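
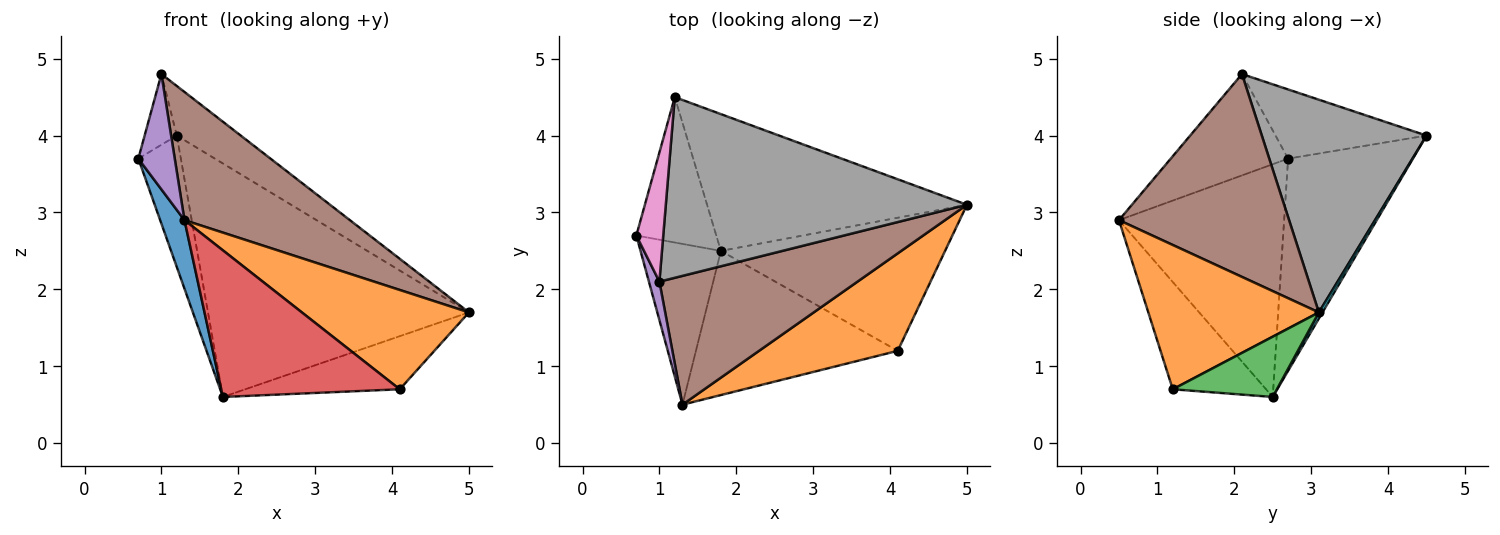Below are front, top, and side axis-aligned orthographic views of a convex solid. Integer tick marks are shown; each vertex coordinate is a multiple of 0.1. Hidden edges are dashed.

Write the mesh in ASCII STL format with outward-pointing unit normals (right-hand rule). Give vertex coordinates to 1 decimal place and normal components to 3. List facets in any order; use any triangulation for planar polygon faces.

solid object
 facet normal -0.936 -0.138 -0.323
  outer loop
   vertex 1.8 2.5 0.6
   vertex 1.3 0.5 2.9
   vertex 0.7 2.7 3.7
  endloop
 endfacet
 facet normal 0.589 -0.577 0.566
  outer loop
   vertex 4.1 1.2 0.7
   vertex 5.0 3.1 1.7
   vertex 1.3 0.5 2.9
  endloop
 endfacet
 facet normal 0.242 0.359 -0.901
  outer loop
   vertex 4.1 1.2 0.7
   vertex 1.8 2.5 0.6
   vertex 5.0 3.1 1.7
  endloop
 endfacet
 facet normal -0.349 -0.668 -0.657
  outer loop
   vertex 4.1 1.2 0.7
   vertex 1.3 0.5 2.9
   vertex 1.8 2.5 0.6
  endloop
 endfacet
 facet normal -0.950 -0.295 0.098
  outer loop
   vertex 1.0 2.1 4.8
   vertex 0.7 2.7 3.7
   vertex 1.3 0.5 2.9
  endloop
 endfacet
 facet normal 0.587 -0.571 0.574
  outer loop
   vertex 1.0 2.1 4.8
   vertex 1.3 0.5 2.9
   vertex 5.0 3.1 1.7
  endloop
 endfacet
 facet normal -0.914 0.195 0.356
  outer loop
   vertex 1.2 4.5 4.0
   vertex 0.7 2.7 3.7
   vertex 1.0 2.1 4.8
  endloop
 endfacet
 facet normal 0.563 0.219 0.797
  outer loop
   vertex 1.2 4.5 4.0
   vertex 1.0 2.1 4.8
   vertex 5.0 3.1 1.7
  endloop
 endfacet
 facet normal -0.892 0.304 -0.336
  outer loop
   vertex 1.2 4.5 4.0
   vertex 1.8 2.5 0.6
   vertex 0.7 2.7 3.7
  endloop
 endfacet
 facet normal 0.012 0.863 -0.505
  outer loop
   vertex 1.2 4.5 4.0
   vertex 5.0 3.1 1.7
   vertex 1.8 2.5 0.6
  endloop
 endfacet
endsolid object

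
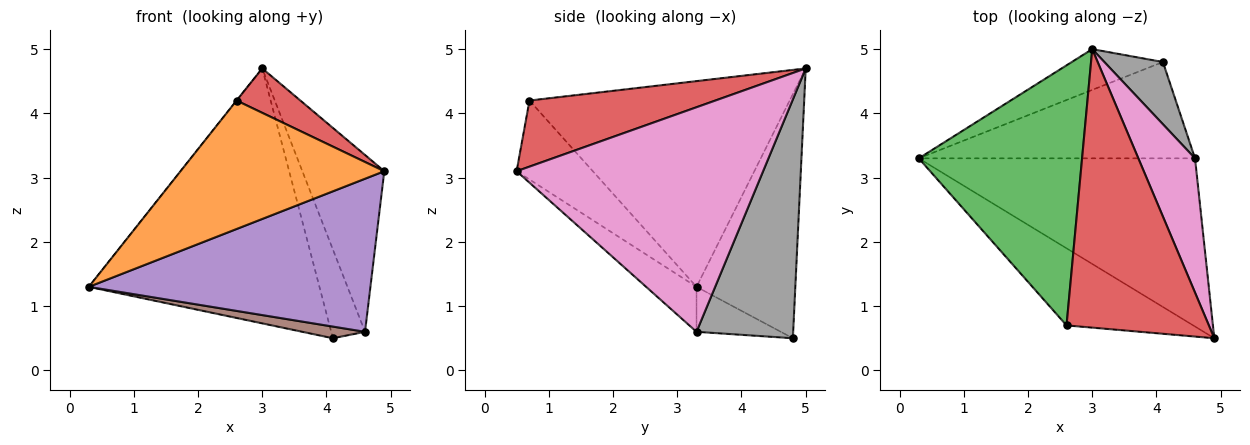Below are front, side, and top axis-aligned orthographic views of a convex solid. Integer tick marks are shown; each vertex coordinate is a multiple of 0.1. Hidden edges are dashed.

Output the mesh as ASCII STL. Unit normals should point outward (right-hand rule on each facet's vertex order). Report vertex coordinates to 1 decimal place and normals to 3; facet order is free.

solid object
 facet normal -0.390 0.909 -0.145
  outer loop
   vertex 3.0 5.0 4.7
   vertex 4.1 4.8 0.5
   vertex 0.3 3.3 1.3
  endloop
 endfacet
 facet normal -0.305 -0.817 -0.490
  outer loop
   vertex 2.6 0.7 4.2
   vertex 0.3 3.3 1.3
   vertex 4.9 0.5 3.1
  endloop
 endfacet
 facet normal -0.783 0.001 0.622
  outer loop
   vertex 2.6 0.7 4.2
   vertex 3.0 5.0 4.7
   vertex 0.3 3.3 1.3
  endloop
 endfacet
 facet normal 0.417 -0.143 0.898
  outer loop
   vertex 2.6 0.7 4.2
   vertex 4.9 0.5 3.1
   vertex 3.0 5.0 4.7
  endloop
 endfacet
 facet normal -0.120 -0.668 -0.734
  outer loop
   vertex 4.6 3.3 0.6
   vertex 4.9 0.5 3.1
   vertex 0.3 3.3 1.3
  endloop
 endfacet
 facet normal -0.160 -0.119 -0.980
  outer loop
   vertex 4.6 3.3 0.6
   vertex 0.3 3.3 1.3
   vertex 4.1 4.8 0.5
  endloop
 endfacet
 facet normal 0.923 0.307 0.233
  outer loop
   vertex 4.6 3.3 0.6
   vertex 3.0 5.0 4.7
   vertex 4.9 0.5 3.1
  endloop
 endfacet
 facet normal 0.920 0.322 0.226
  outer loop
   vertex 4.6 3.3 0.6
   vertex 4.1 4.8 0.5
   vertex 3.0 5.0 4.7
  endloop
 endfacet
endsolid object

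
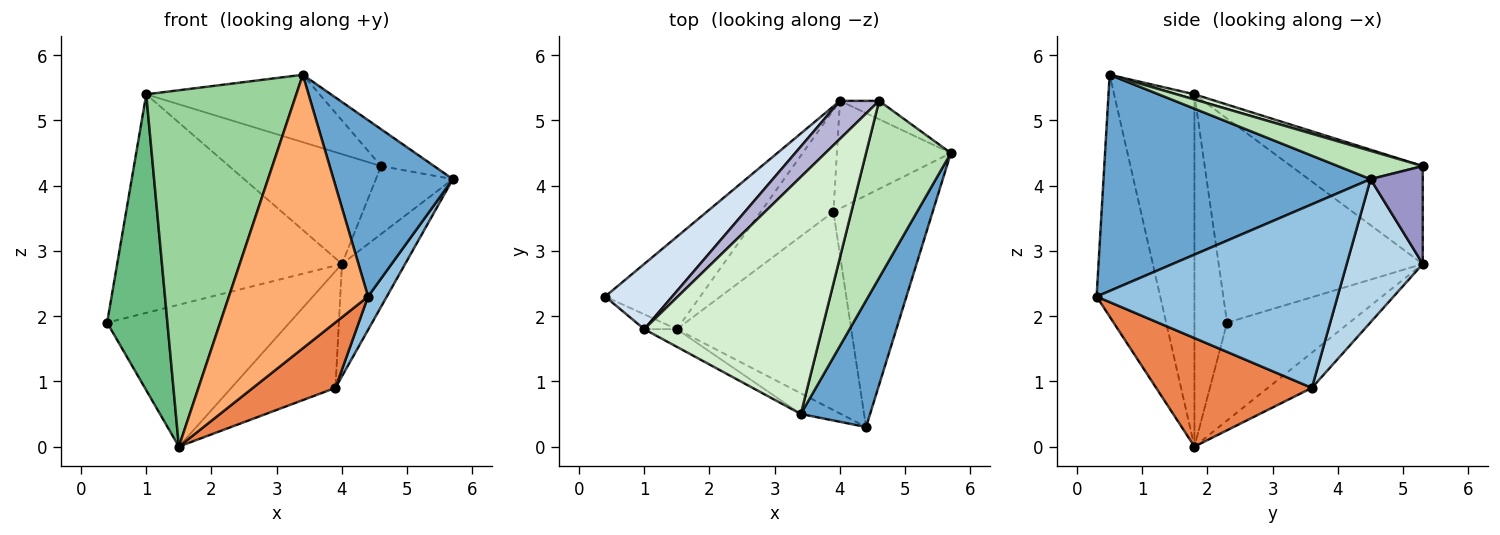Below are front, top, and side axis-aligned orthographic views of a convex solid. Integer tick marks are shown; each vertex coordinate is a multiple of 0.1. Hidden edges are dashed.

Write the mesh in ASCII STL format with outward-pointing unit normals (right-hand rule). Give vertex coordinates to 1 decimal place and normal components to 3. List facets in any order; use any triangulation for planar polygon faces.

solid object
 facet normal 0.876 -0.392 0.281
  outer loop
   vertex 3.4 0.5 5.7
   vertex 4.4 0.3 2.3
   vertex 5.7 4.5 4.1
  endloop
 endfacet
 facet normal 0.878 -0.068 -0.474
  outer loop
   vertex 3.9 3.6 0.9
   vertex 5.7 4.5 4.1
   vertex 4.4 0.3 2.3
  endloop
 endfacet
 facet normal 0.656 0.545 -0.522
  outer loop
   vertex 4.0 5.3 2.8
   vertex 5.7 4.5 4.1
   vertex 3.9 3.6 0.9
  endloop
 endfacet
 facet normal -0.656 0.723 0.216
  outer loop
   vertex 4.0 5.3 2.8
   vertex 0.4 2.3 1.9
   vertex 1.0 1.8 5.4
  endloop
 endfacet
 facet normal 0.509 -0.270 -0.818
  outer loop
   vertex 1.5 1.8 0.0
   vertex 3.9 3.6 0.9
   vertex 4.4 0.3 2.3
  endloop
 endfacet
 facet normal -0.415 -0.907 -0.069
  outer loop
   vertex 1.5 1.8 0.0
   vertex 4.4 0.3 2.3
   vertex 3.4 0.5 5.7
  endloop
 endfacet
 facet normal -0.490 0.731 -0.476
  outer loop
   vertex 1.5 1.8 0.0
   vertex 0.4 2.3 1.9
   vertex 4.0 5.3 2.8
  endloop
 endfacet
 facet normal -0.304 0.718 -0.626
  outer loop
   vertex 1.5 1.8 0.0
   vertex 4.0 5.3 2.8
   vertex 3.9 3.6 0.9
  endloop
 endfacet
 facet normal -0.475 -0.879 -0.044
  outer loop
   vertex 1.5 1.8 0.0
   vertex 1.0 1.8 5.4
   vertex 0.4 2.3 1.9
  endloop
 endfacet
 facet normal -0.472 -0.881 -0.044
  outer loop
   vertex 1.5 1.8 0.0
   vertex 3.4 0.5 5.7
   vertex 1.0 1.8 5.4
  endloop
 endfacet
 facet normal 0.310 0.194 0.931
  outer loop
   vertex 4.6 5.3 4.3
   vertex 3.4 0.5 5.7
   vertex 5.7 4.5 4.1
  endloop
 endfacet
 facet normal 0.028 0.273 0.961
  outer loop
   vertex 4.6 5.3 4.3
   vertex 1.0 1.8 5.4
   vertex 3.4 0.5 5.7
  endloop
 endfacet
 facet normal 0.548 0.808 -0.219
  outer loop
   vertex 4.6 5.3 4.3
   vertex 5.7 4.5 4.1
   vertex 4.0 5.3 2.8
  endloop
 endfacet
 facet normal -0.633 0.731 0.253
  outer loop
   vertex 4.6 5.3 4.3
   vertex 4.0 5.3 2.8
   vertex 1.0 1.8 5.4
  endloop
 endfacet
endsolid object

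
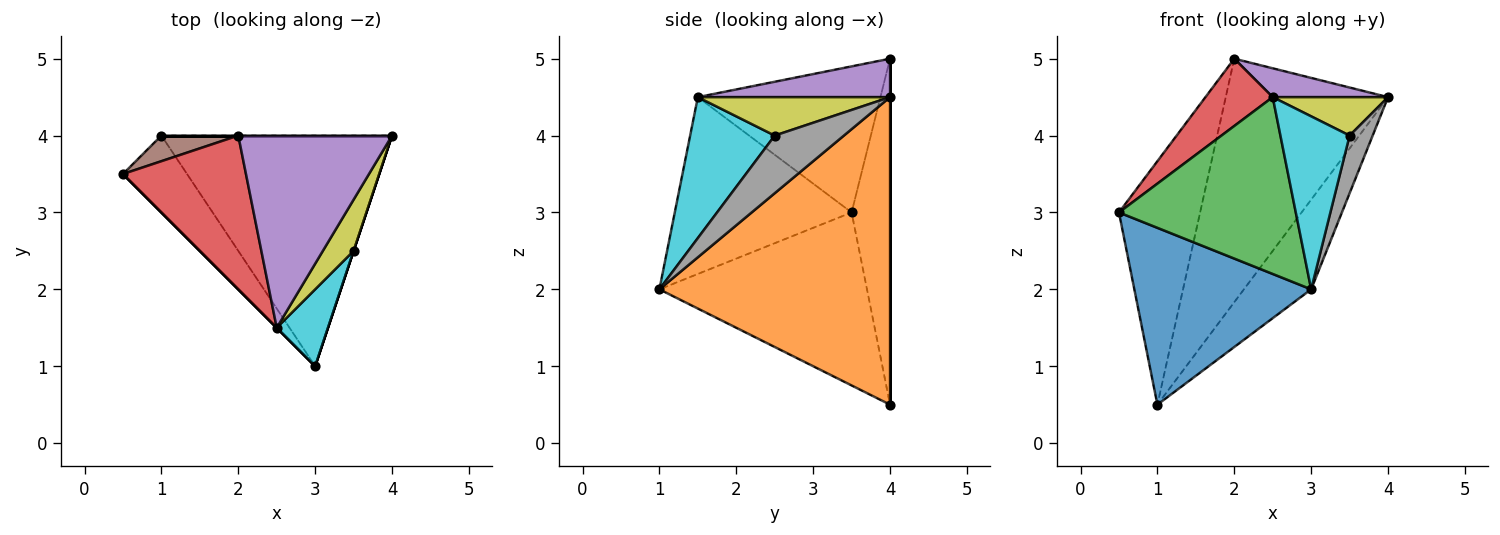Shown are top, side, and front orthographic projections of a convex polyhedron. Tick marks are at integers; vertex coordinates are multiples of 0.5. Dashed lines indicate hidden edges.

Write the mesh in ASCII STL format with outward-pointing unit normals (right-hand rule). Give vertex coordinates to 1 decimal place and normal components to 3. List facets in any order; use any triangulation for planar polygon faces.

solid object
 facet normal -0.733 -0.624 -0.271
  outer loop
   vertex 1.0 4.0 0.5
   vertex 3.0 1.0 2.0
   vertex 0.5 3.5 3.0
  endloop
 endfacet
 facet normal 0.779 0.227 -0.584
  outer loop
   vertex 1.0 4.0 0.5
   vertex 4.0 4.0 4.5
   vertex 3.0 1.0 2.0
  endloop
 endfacet
 facet normal -0.707 -0.707 0.000
  outer loop
   vertex 2.5 1.5 4.5
   vertex 0.5 3.5 3.0
   vertex 3.0 1.0 2.0
  endloop
 endfacet
 facet normal -0.736 -0.271 0.620
  outer loop
   vertex 2.0 4.0 5.0
   vertex 0.5 3.5 3.0
   vertex 2.5 1.5 4.5
  endloop
 endfacet
 facet normal 0.240 -0.144 0.960
  outer loop
   vertex 2.0 4.0 5.0
   vertex 2.5 1.5 4.5
   vertex 4.0 4.0 4.5
  endloop
 endfacet
 facet normal -0.426 0.900 0.095
  outer loop
   vertex 2.0 4.0 5.0
   vertex 1.0 4.0 0.5
   vertex 0.5 3.5 3.0
  endloop
 endfacet
 facet normal 0.000 1.000 0.000
  outer loop
   vertex 2.0 4.0 5.0
   vertex 4.0 4.0 4.5
   vertex 1.0 4.0 0.5
  endloop
 endfacet
 facet normal 0.949 -0.316 0.000
  outer loop
   vertex 3.5 2.5 4.0
   vertex 3.0 1.0 2.0
   vertex 4.0 4.0 4.5
  endloop
 endfacet
 facet normal 0.707 -0.424 0.566
  outer loop
   vertex 3.5 2.5 4.0
   vertex 4.0 4.0 4.5
   vertex 2.5 1.5 4.5
  endloop
 endfacet
 facet normal 0.745 -0.610 0.271
  outer loop
   vertex 3.5 2.5 4.0
   vertex 2.5 1.5 4.5
   vertex 3.0 1.0 2.0
  endloop
 endfacet
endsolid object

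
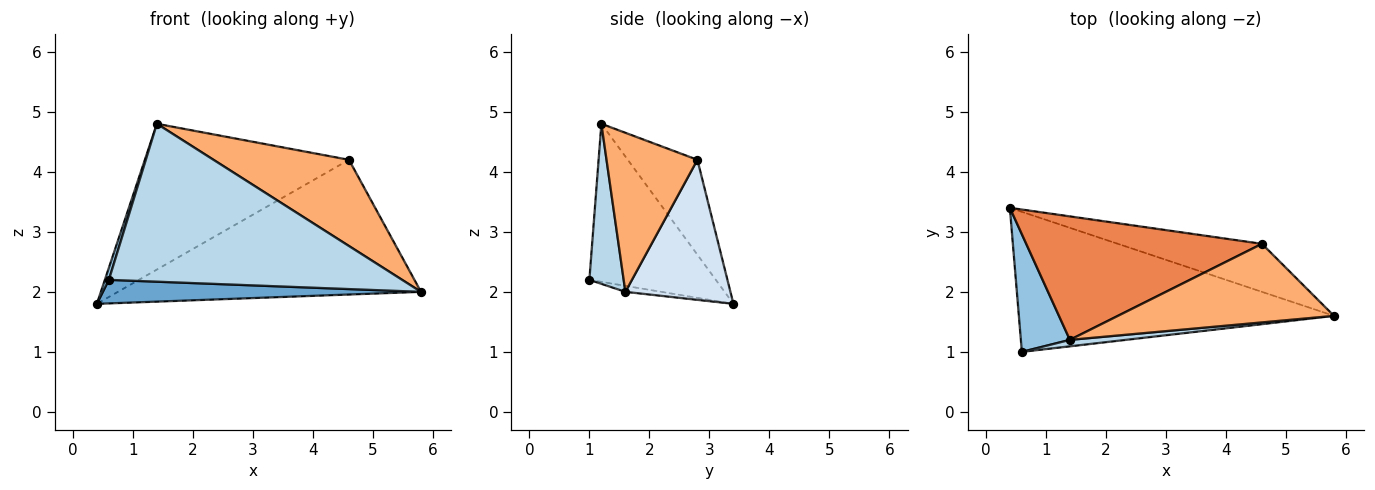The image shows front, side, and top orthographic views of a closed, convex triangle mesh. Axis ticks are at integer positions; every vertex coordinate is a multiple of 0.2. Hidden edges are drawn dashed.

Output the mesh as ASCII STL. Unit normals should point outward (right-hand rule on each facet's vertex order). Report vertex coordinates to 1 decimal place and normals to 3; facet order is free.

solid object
 facet normal -0.019 -0.166 -0.986
  outer loop
   vertex 0.6 1.0 2.2
   vertex 0.4 3.4 1.8
   vertex 5.8 1.6 2.0
  endloop
 endfacet
 facet normal -0.955 -0.030 0.296
  outer loop
   vertex 1.4 1.2 4.8
   vertex 0.4 3.4 1.8
   vertex 0.6 1.0 2.2
  endloop
 endfacet
 facet normal 0.116 -0.992 0.041
  outer loop
   vertex 1.4 1.2 4.8
   vertex 0.6 1.0 2.2
   vertex 5.8 1.6 2.0
  endloop
 endfacet
 facet normal 0.310 0.895 -0.319
  outer loop
   vertex 4.6 2.8 4.2
   vertex 5.8 1.6 2.0
   vertex 0.4 3.4 1.8
  endloop
 endfacet
 facet normal -0.252 0.738 0.625
  outer loop
   vertex 4.6 2.8 4.2
   vertex 0.4 3.4 1.8
   vertex 1.4 1.2 4.8
  endloop
 endfacet
 facet normal 0.444 -0.662 0.603
  outer loop
   vertex 4.6 2.8 4.2
   vertex 1.4 1.2 4.8
   vertex 5.8 1.6 2.0
  endloop
 endfacet
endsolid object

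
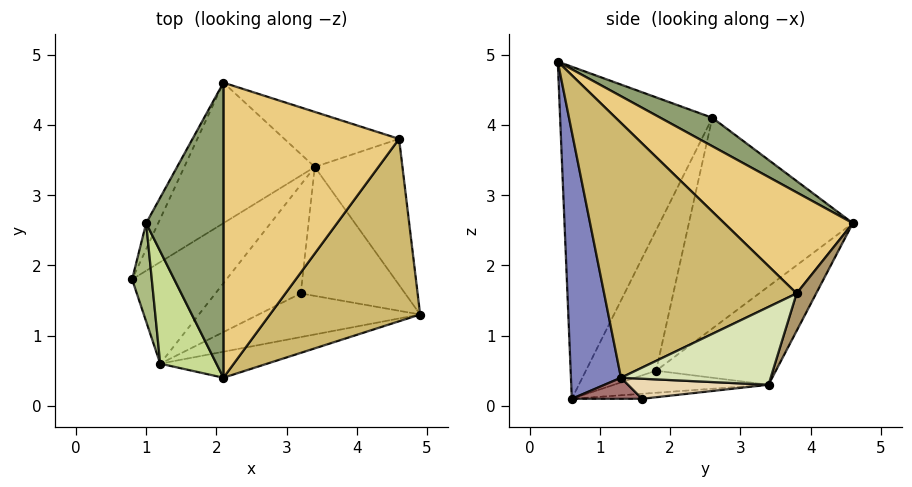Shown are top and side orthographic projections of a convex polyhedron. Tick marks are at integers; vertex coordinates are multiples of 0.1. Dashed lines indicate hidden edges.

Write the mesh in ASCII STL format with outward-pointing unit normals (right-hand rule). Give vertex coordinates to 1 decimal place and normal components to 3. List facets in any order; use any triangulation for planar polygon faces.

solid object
 facet normal -0.452 0.660 -0.600
  outer loop
   vertex 3.4 3.4 0.3
   vertex 0.8 1.8 0.5
   vertex 2.1 4.6 2.6
  endloop
 endfacet
 facet normal 0.191 -0.979 -0.077
  outer loop
   vertex 1.2 0.6 0.1
   vertex 4.9 1.3 0.4
   vertex 2.1 0.4 4.9
  endloop
 endfacet
 facet normal -0.221 0.241 -0.945
  outer loop
   vertex 1.2 0.6 0.1
   vertex 0.8 1.8 0.5
   vertex 3.4 3.4 0.3
  endloop
 endfacet
 facet normal -0.891 0.452 -0.051
  outer loop
   vertex 1.0 2.6 4.1
   vertex 2.1 4.6 2.6
   vertex 0.8 1.8 0.5
  endloop
 endfacet
 facet normal 0.307 0.457 0.835
  outer loop
   vertex 1.0 2.6 4.1
   vertex 2.1 0.4 4.9
   vertex 2.1 4.6 2.6
  endloop
 endfacet
 facet normal -0.927 -0.352 0.130
  outer loop
   vertex 1.0 2.6 4.1
   vertex 0.8 1.8 0.5
   vertex 1.2 0.6 0.1
  endloop
 endfacet
 facet normal -0.905 -0.397 0.153
  outer loop
   vertex 1.0 2.6 4.1
   vertex 1.2 0.6 0.1
   vertex 2.1 0.4 4.9
  endloop
 endfacet
 facet normal 0.608 0.402 -0.685
  outer loop
   vertex 4.6 3.8 1.6
   vertex 4.9 1.3 0.4
   vertex 3.4 3.4 0.3
  endloop
 endfacet
 facet normal 0.130 0.907 -0.400
  outer loop
   vertex 4.6 3.8 1.6
   vertex 3.4 3.4 0.3
   vertex 2.1 4.6 2.6
  endloop
 endfacet
 facet normal 0.853 -0.139 0.503
  outer loop
   vertex 4.6 3.8 1.6
   vertex 2.1 0.4 4.9
   vertex 4.9 1.3 0.4
  endloop
 endfacet
 facet normal 0.450 0.429 0.783
  outer loop
   vertex 4.6 3.8 1.6
   vertex 2.1 4.6 2.6
   vertex 2.1 0.4 4.9
  endloop
 endfacet
 facet normal 0.188 0.088 -0.978
  outer loop
   vertex 3.2 1.6 0.1
   vertex 3.4 3.4 0.3
   vertex 4.9 1.3 0.4
  endloop
 endfacet
 facet normal 0.125 -0.250 -0.960
  outer loop
   vertex 3.2 1.6 0.1
   vertex 4.9 1.3 0.4
   vertex 1.2 0.6 0.1
  endloop
 endfacet
 facet normal -0.058 0.117 -0.991
  outer loop
   vertex 3.2 1.6 0.1
   vertex 1.2 0.6 0.1
   vertex 3.4 3.4 0.3
  endloop
 endfacet
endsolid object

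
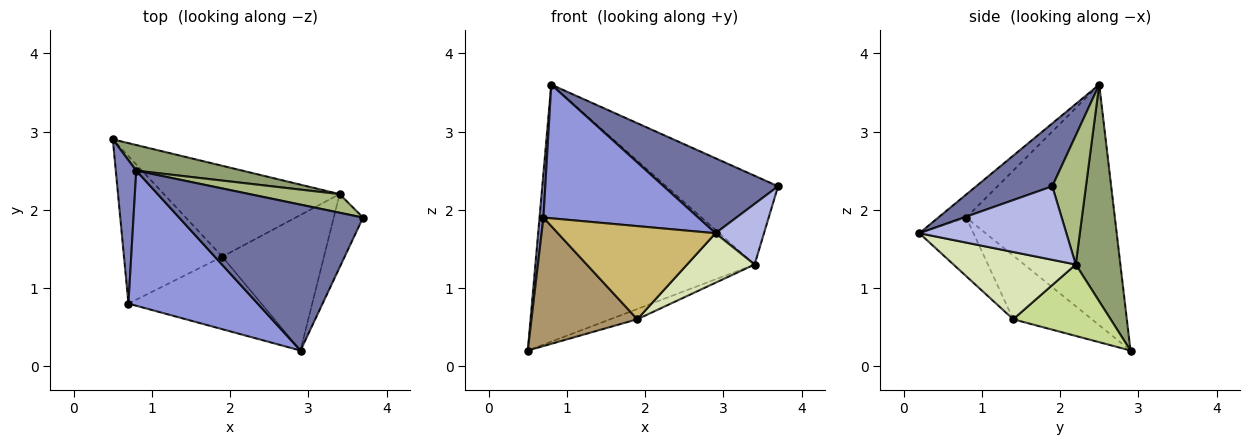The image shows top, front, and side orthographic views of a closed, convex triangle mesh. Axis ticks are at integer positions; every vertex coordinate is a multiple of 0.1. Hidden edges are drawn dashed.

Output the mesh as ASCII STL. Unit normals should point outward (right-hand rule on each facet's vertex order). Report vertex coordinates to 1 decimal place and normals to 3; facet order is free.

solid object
 facet normal 0.291 -0.437 0.851
  outer loop
   vertex 0.8 2.5 3.6
   vertex 2.9 0.2 1.7
   vertex 3.7 1.9 2.3
  endloop
 endfacet
 facet normal -0.996 -0.026 0.085
  outer loop
   vertex 0.7 0.8 1.9
   vertex 0.8 2.5 3.6
   vertex 0.5 2.9 0.2
  endloop
 endfacet
 facet normal -0.126 -0.698 0.705
  outer loop
   vertex 0.7 0.8 1.9
   vertex 2.9 0.2 1.7
   vertex 0.8 2.5 3.6
  endloop
 endfacet
 facet normal 0.888 -0.293 -0.354
  outer loop
   vertex 3.4 2.2 1.3
   vertex 3.7 1.9 2.3
   vertex 2.9 0.2 1.7
  endloop
 endfacet
 facet normal 0.199 0.975 0.097
  outer loop
   vertex 3.4 2.2 1.3
   vertex 0.5 2.9 0.2
   vertex 0.8 2.5 3.6
  endloop
 endfacet
 facet normal 0.283 0.939 0.197
  outer loop
   vertex 3.4 2.2 1.3
   vertex 0.8 2.5 3.6
   vertex 3.7 1.9 2.3
  endloop
 endfacet
 facet normal 0.375 0.104 -0.921
  outer loop
   vertex 1.9 1.4 0.6
   vertex 0.5 2.9 0.2
   vertex 3.4 2.2 1.3
  endloop
 endfacet
 facet normal 0.528 -0.292 -0.798
  outer loop
   vertex 1.9 1.4 0.6
   vertex 3.4 2.2 1.3
   vertex 2.9 0.2 1.7
  endloop
 endfacet
 facet normal -0.439 -0.590 -0.678
  outer loop
   vertex 1.9 1.4 0.6
   vertex 0.7 0.8 1.9
   vertex 0.5 2.9 0.2
  endloop
 endfacet
 facet normal -0.262 -0.762 -0.593
  outer loop
   vertex 1.9 1.4 0.6
   vertex 2.9 0.2 1.7
   vertex 0.7 0.8 1.9
  endloop
 endfacet
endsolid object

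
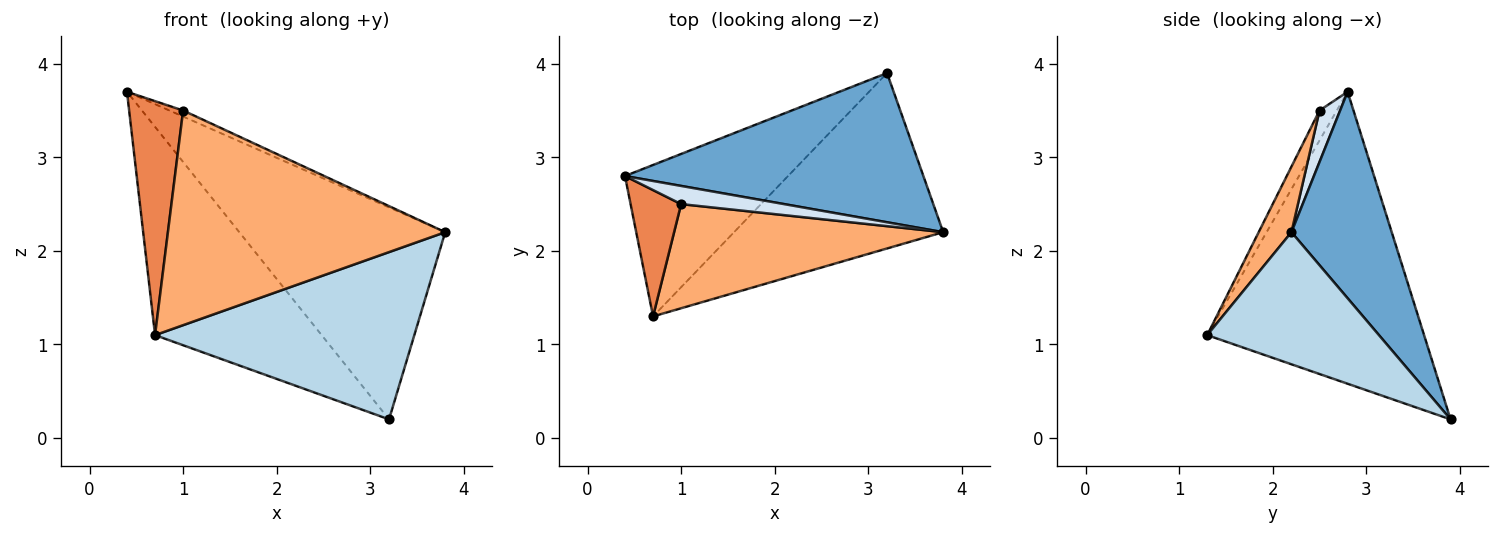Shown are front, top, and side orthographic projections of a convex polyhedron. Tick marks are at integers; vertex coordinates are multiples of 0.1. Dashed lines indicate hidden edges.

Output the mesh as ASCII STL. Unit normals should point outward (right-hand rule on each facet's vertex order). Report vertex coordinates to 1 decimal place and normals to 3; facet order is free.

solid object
 facet normal 0.370 0.760 0.535
  outer loop
   vertex 3.2 3.9 0.2
   vertex 0.4 2.8 3.7
   vertex 3.8 2.2 2.2
  endloop
 endfacet
 facet normal -0.725 0.557 -0.405
  outer loop
   vertex 0.7 1.3 1.1
   vertex 0.4 2.8 3.7
   vertex 3.2 3.9 0.2
  endloop
 endfacet
 facet normal 0.416 -0.628 -0.658
  outer loop
   vertex 0.7 1.3 1.1
   vertex 3.2 3.9 0.2
   vertex 3.8 2.2 2.2
  endloop
 endfacet
 facet normal 0.429 0.286 0.857
  outer loop
   vertex 1.0 2.5 3.5
   vertex 3.8 2.2 2.2
   vertex 0.4 2.8 3.7
  endloop
 endfacet
 facet normal -0.271 -0.847 0.457
  outer loop
   vertex 1.0 2.5 3.5
   vertex 0.4 2.8 3.7
   vertex 0.7 1.3 1.1
  endloop
 endfacet
 facet normal 0.106 -0.895 0.434
  outer loop
   vertex 1.0 2.5 3.5
   vertex 0.7 1.3 1.1
   vertex 3.8 2.2 2.2
  endloop
 endfacet
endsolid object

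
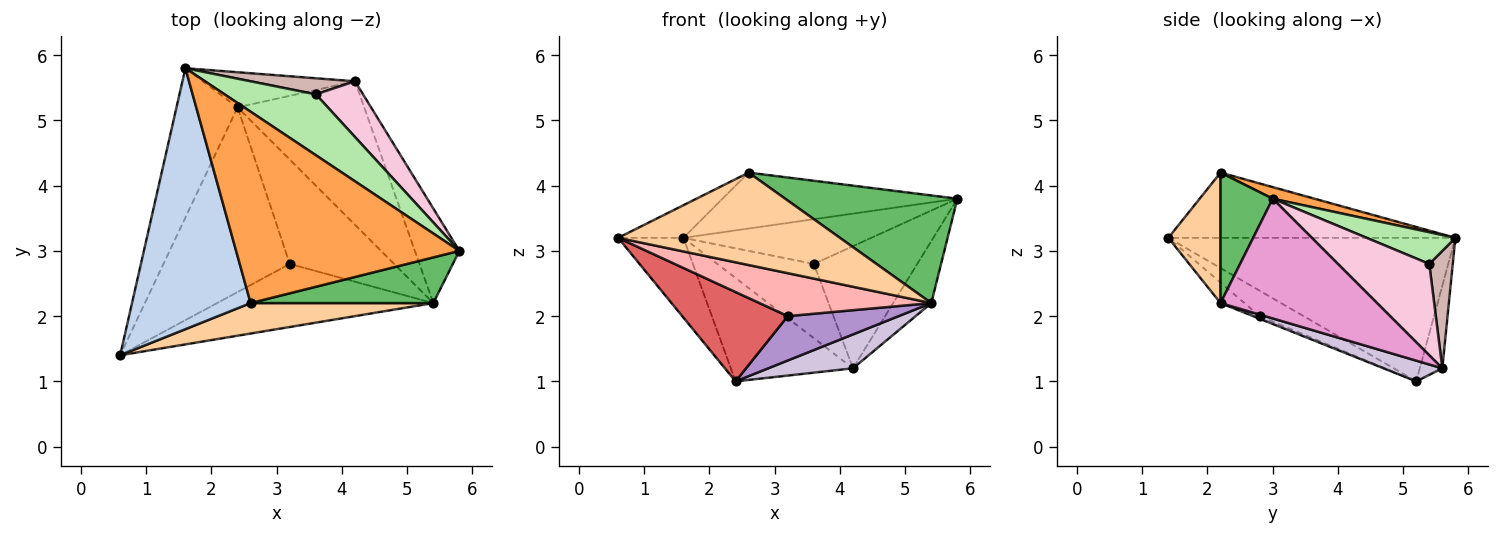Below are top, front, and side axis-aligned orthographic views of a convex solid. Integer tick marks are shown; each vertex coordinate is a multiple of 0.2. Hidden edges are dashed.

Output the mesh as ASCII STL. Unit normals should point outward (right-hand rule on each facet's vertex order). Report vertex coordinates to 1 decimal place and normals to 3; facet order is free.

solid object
 facet normal -0.901 0.205 -0.383
  outer loop
   vertex 2.4 5.2 1.0
   vertex 0.6 1.4 3.2
   vertex 1.6 5.8 3.2
  endloop
 endfacet
 facet normal -0.479 0.109 0.871
  outer loop
   vertex 2.6 2.2 4.2
   vertex 1.6 5.8 3.2
   vertex 0.6 1.4 3.2
  endloop
 endfacet
 facet normal 0.050 0.280 0.959
  outer loop
   vertex 2.6 2.2 4.2
   vertex 5.8 3.0 3.8
   vertex 1.6 5.8 3.2
  endloop
 endfacet
 facet normal 0.218 -0.927 0.305
  outer loop
   vertex 2.6 2.2 4.2
   vertex 0.6 1.4 3.2
   vertex 5.4 2.2 2.2
  endloop
 endfacet
 facet normal 0.269 -0.887 0.376
  outer loop
   vertex 2.6 2.2 4.2
   vertex 5.4 2.2 2.2
   vertex 5.8 3.0 3.8
  endloop
 endfacet
 facet normal 0.269 0.570 0.776
  outer loop
   vertex 3.6 5.4 2.8
   vertex 1.6 5.8 3.2
   vertex 5.8 3.0 3.8
  endloop
 endfacet
 facet normal -0.178 -0.428 -0.886
  outer loop
   vertex 3.2 2.8 2.0
   vertex 0.6 1.4 3.2
   vertex 2.4 5.2 1.0
  endloop
 endfacet
 facet normal -0.078 -0.561 -0.824
  outer loop
   vertex 3.2 2.8 2.0
   vertex 5.4 2.2 2.2
   vertex 0.6 1.4 3.2
  endloop
 endfacet
 facet normal -0.023 -0.391 -0.920
  outer loop
   vertex 3.2 2.8 2.0
   vertex 2.4 5.2 1.0
   vertex 5.4 2.2 2.2
  endloop
 endfacet
 facet normal 0.157 -0.227 -0.961
  outer loop
   vertex 4.2 5.6 1.2
   vertex 5.4 2.2 2.2
   vertex 2.4 5.2 1.0
  endloop
 endfacet
 facet normal -0.172 0.933 -0.317
  outer loop
   vertex 4.2 5.6 1.2
   vertex 2.4 5.2 1.0
   vertex 1.6 5.8 3.2
  endloop
 endfacet
 facet normal 0.231 0.951 0.206
  outer loop
   vertex 4.2 5.6 1.2
   vertex 1.6 5.8 3.2
   vertex 3.6 5.4 2.8
  endloop
 endfacet
 facet normal 0.914 0.223 -0.340
  outer loop
   vertex 4.2 5.6 1.2
   vertex 5.8 3.0 3.8
   vertex 5.4 2.2 2.2
  endloop
 endfacet
 facet normal 0.626 0.709 0.324
  outer loop
   vertex 4.2 5.6 1.2
   vertex 3.6 5.4 2.8
   vertex 5.8 3.0 3.8
  endloop
 endfacet
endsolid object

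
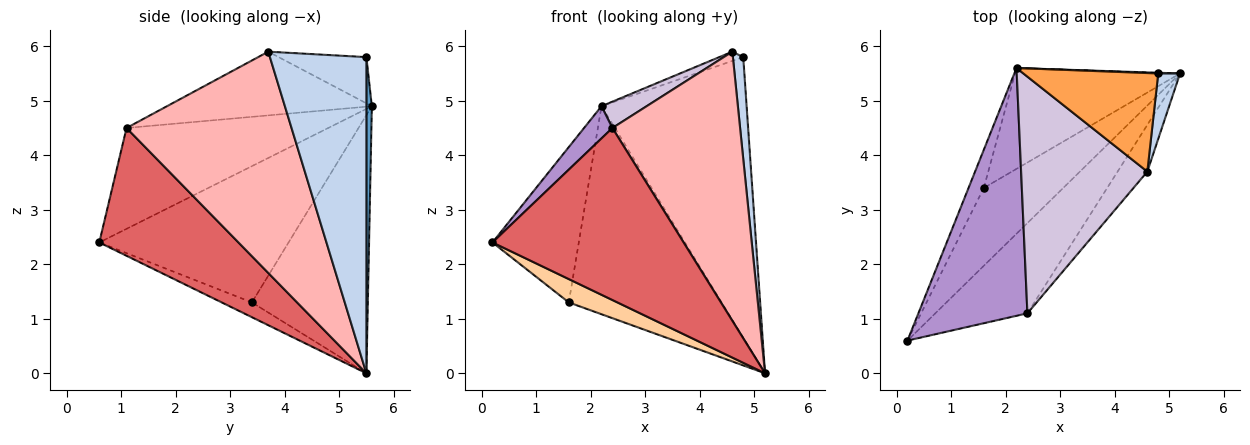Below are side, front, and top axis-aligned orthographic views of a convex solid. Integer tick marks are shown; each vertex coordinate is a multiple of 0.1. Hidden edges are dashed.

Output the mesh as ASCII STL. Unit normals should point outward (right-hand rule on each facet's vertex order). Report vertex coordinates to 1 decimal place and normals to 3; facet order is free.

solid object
 facet normal 0.038 0.999 0.003
  outer loop
   vertex 4.8 5.5 5.8
   vertex 5.2 5.5 0.0
   vertex 2.2 5.6 4.9
  endloop
 endfacet
 facet normal 0.992 -0.106 0.068
  outer loop
   vertex 4.8 5.5 5.8
   vertex 4.6 3.7 5.9
   vertex 5.2 5.5 0.0
  endloop
 endfacet
 facet normal -0.323 0.088 0.942
  outer loop
   vertex 4.8 5.5 5.8
   vertex 2.2 5.6 4.9
   vertex 4.6 3.7 5.9
  endloop
 endfacet
 facet normal -0.176 -0.283 -0.943
  outer loop
   vertex 1.6 3.4 1.3
   vertex 5.2 5.5 0.0
   vertex 0.2 0.6 2.4
  endloop
 endfacet
 facet normal -0.905 0.413 -0.101
  outer loop
   vertex 1.6 3.4 1.3
   vertex 0.2 0.6 2.4
   vertex 2.2 5.6 4.9
  endloop
 endfacet
 facet normal -0.564 0.743 -0.360
  outer loop
   vertex 1.6 3.4 1.3
   vertex 2.2 5.6 4.9
   vertex 5.2 5.5 0.0
  endloop
 endfacet
 facet normal 0.542 -0.744 -0.391
  outer loop
   vertex 2.4 1.1 4.5
   vertex 0.2 0.6 2.4
   vertex 5.2 5.5 0.0
  endloop
 endfacet
 facet normal 0.786 -0.609 -0.106
  outer loop
   vertex 2.4 1.1 4.5
   vertex 5.2 5.5 0.0
   vertex 4.6 3.7 5.9
  endloop
 endfacet
 facet normal -0.676 -0.095 0.731
  outer loop
   vertex 2.4 1.1 4.5
   vertex 2.2 5.6 4.9
   vertex 0.2 0.6 2.4
  endloop
 endfacet
 facet normal -0.448 -0.099 0.888
  outer loop
   vertex 2.4 1.1 4.5
   vertex 4.6 3.7 5.9
   vertex 2.2 5.6 4.9
  endloop
 endfacet
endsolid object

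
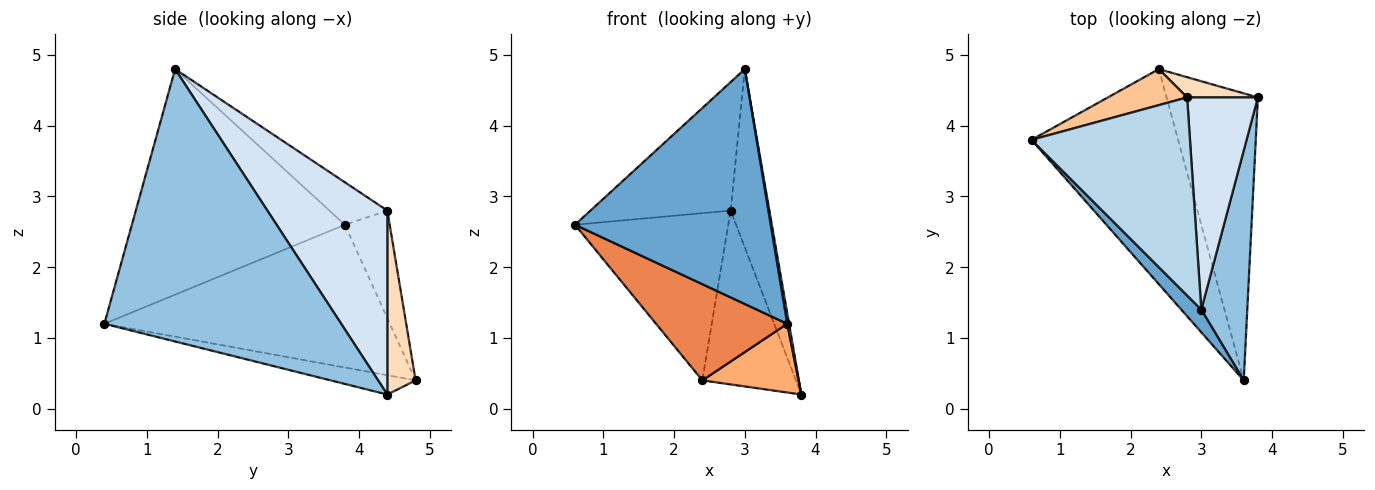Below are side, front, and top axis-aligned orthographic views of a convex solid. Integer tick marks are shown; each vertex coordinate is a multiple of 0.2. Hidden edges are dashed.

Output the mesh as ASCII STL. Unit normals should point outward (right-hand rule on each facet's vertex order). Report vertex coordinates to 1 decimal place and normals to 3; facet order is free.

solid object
 facet normal -0.735 -0.675 0.065
  outer loop
   vertex 3.0 1.4 4.8
   vertex 0.6 3.8 2.6
   vertex 3.6 0.4 1.2
  endloop
 endfacet
 facet normal 0.986 -0.008 0.166
  outer loop
   vertex 3.0 1.4 4.8
   vertex 3.6 0.4 1.2
   vertex 3.8 4.4 0.2
  endloop
 endfacet
 facet normal -0.219 0.531 0.818
  outer loop
   vertex 2.8 4.4 2.8
   vertex 0.6 3.8 2.6
   vertex 3.0 1.4 4.8
  endloop
 endfacet
 facet normal 0.894 0.289 0.344
  outer loop
   vertex 2.8 4.4 2.8
   vertex 3.0 1.4 4.8
   vertex 3.8 4.4 0.2
  endloop
 endfacet
 facet normal -0.664 -0.305 -0.682
  outer loop
   vertex 2.4 4.8 0.4
   vertex 3.6 0.4 1.2
   vertex 0.6 3.8 2.6
  endloop
 endfacet
 facet normal -0.201 -0.228 -0.953
  outer loop
   vertex 2.4 4.8 0.4
   vertex 3.8 4.4 0.2
   vertex 3.6 0.4 1.2
  endloop
 endfacet
 facet normal -0.275 0.940 0.202
  outer loop
   vertex 2.4 4.8 0.4
   vertex 0.6 3.8 2.6
   vertex 2.8 4.4 2.8
  endloop
 endfacet
 facet normal 0.288 0.951 0.111
  outer loop
   vertex 2.4 4.8 0.4
   vertex 2.8 4.4 2.8
   vertex 3.8 4.4 0.2
  endloop
 endfacet
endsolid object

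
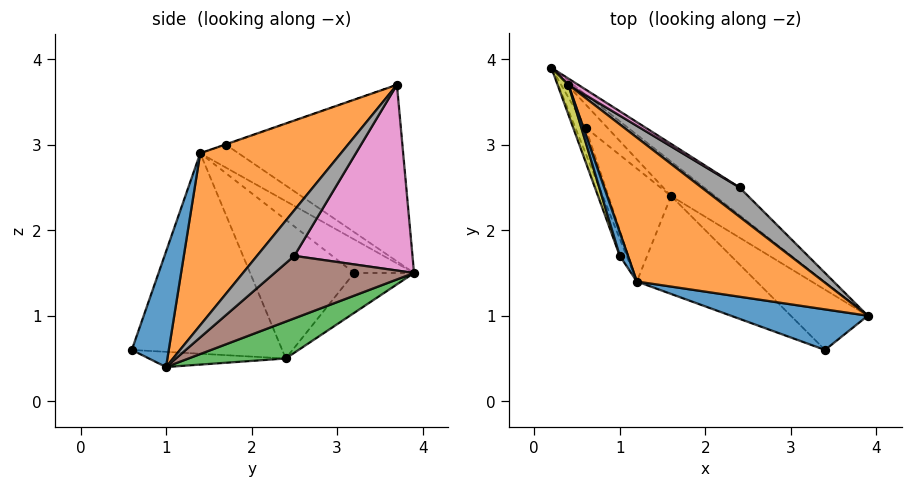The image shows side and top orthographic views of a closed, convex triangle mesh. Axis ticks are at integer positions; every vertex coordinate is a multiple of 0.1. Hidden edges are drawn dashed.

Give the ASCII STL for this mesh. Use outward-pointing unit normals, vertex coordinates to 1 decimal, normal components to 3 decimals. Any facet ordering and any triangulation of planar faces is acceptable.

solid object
 facet normal 0.594 -0.390 0.704
  outer loop
   vertex 1.2 1.4 2.9
   vertex 3.4 0.6 0.6
   vertex 3.9 1.0 0.4
  endloop
 endfacet
 facet normal 0.678 -0.020 0.735
  outer loop
   vertex 1.2 1.4 2.9
   vertex 3.9 1.0 0.4
   vertex 0.4 3.7 3.7
  endloop
 endfacet
 facet normal 0.430 0.743 -0.513
  outer loop
   vertex 1.6 2.4 0.5
   vertex 0.2 3.9 1.5
   vertex 3.9 1.0 0.4
  endloop
 endfacet
 facet normal -0.188 -0.241 -0.952
  outer loop
   vertex 1.6 2.4 0.5
   vertex 3.9 1.0 0.4
   vertex 3.4 0.6 0.6
  endloop
 endfacet
 facet normal -0.642 -0.664 -0.384
  outer loop
   vertex 1.6 2.4 0.5
   vertex 3.4 0.6 0.6
   vertex 1.2 1.4 2.9
  endloop
 endfacet
 facet normal 0.531 0.792 -0.301
  outer loop
   vertex 2.4 2.5 1.7
   vertex 3.9 1.0 0.4
   vertex 0.2 3.9 1.5
  endloop
 endfacet
 facet normal 0.535 0.844 0.028
  outer loop
   vertex 2.4 2.5 1.7
   vertex 0.2 3.9 1.5
   vertex 0.4 3.7 3.7
  endloop
 endfacet
 facet normal 0.751 0.209 0.626
  outer loop
   vertex 2.4 2.5 1.7
   vertex 0.4 3.7 3.7
   vertex 3.9 1.0 0.4
  endloop
 endfacet
 facet normal -0.950 -0.306 0.059
  outer loop
   vertex 1.0 1.7 3.0
   vertex 0.4 3.7 3.7
   vertex 0.2 3.9 1.5
  endloop
 endfacet
 facet normal -0.842 -0.478 -0.251
  outer loop
   vertex 1.0 1.7 3.0
   vertex 0.2 3.9 1.5
   vertex 1.2 1.4 2.9
  endloop
 endfacet
 facet normal -0.043 -0.341 0.939
  outer loop
   vertex 1.0 1.7 3.0
   vertex 1.2 1.4 2.9
   vertex 0.4 3.7 3.7
  endloop
 endfacet
 facet normal -0.839 -0.479 -0.257
  outer loop
   vertex 0.6 3.2 1.5
   vertex 1.2 1.4 2.9
   vertex 0.2 3.9 1.5
  endloop
 endfacet
 facet normal -0.785 -0.449 -0.426
  outer loop
   vertex 0.6 3.2 1.5
   vertex 0.2 3.9 1.5
   vertex 1.6 2.4 0.5
  endloop
 endfacet
 facet normal -0.773 -0.529 -0.349
  outer loop
   vertex 0.6 3.2 1.5
   vertex 1.6 2.4 0.5
   vertex 1.2 1.4 2.9
  endloop
 endfacet
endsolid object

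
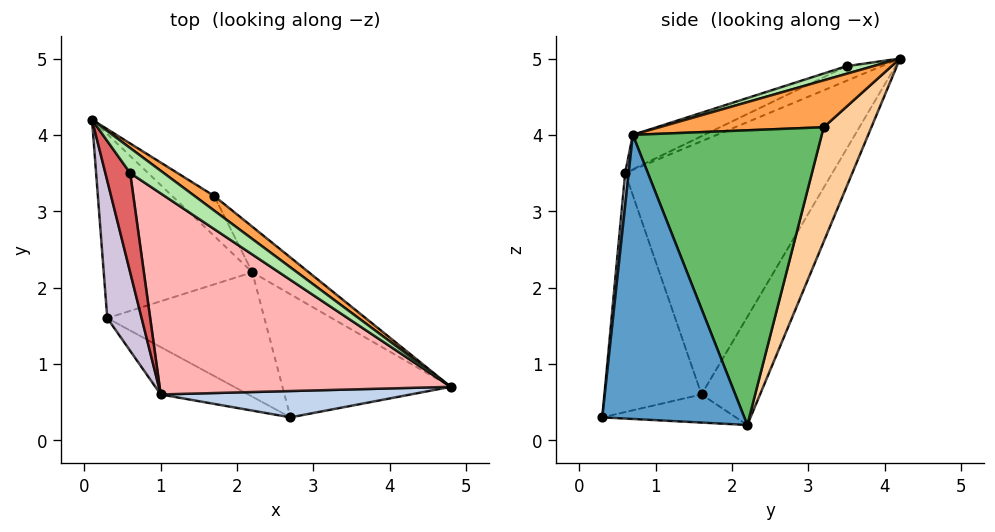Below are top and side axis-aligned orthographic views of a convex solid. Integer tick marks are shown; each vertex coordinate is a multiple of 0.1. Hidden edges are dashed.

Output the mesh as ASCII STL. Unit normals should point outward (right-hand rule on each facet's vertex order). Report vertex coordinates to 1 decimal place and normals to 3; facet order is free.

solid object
 facet normal 0.844 0.196 -0.500
  outer loop
   vertex 2.2 2.2 0.2
   vertex 4.8 0.7 4.0
   vertex 2.7 0.3 0.3
  endloop
 endfacet
 facet normal 0.013 -0.995 0.100
  outer loop
   vertex 1.0 0.6 3.5
   vertex 2.7 0.3 0.3
   vertex 4.8 0.7 4.0
  endloop
 endfacet
 facet normal 0.612 0.748 0.256
  outer loop
   vertex 1.7 3.2 4.1
   vertex 0.1 4.2 5.0
   vertex 4.8 0.7 4.0
  endloop
 endfacet
 facet normal 0.454 0.876 -0.166
  outer loop
   vertex 1.7 3.2 4.1
   vertex 2.2 2.2 0.2
   vertex 0.1 4.2 5.0
  endloop
 endfacet
 facet normal 0.621 0.775 -0.119
  outer loop
   vertex 1.7 3.2 4.1
   vertex 4.8 0.7 4.0
   vertex 2.2 2.2 0.2
  endloop
 endfacet
 facet normal 0.222 0.019 0.975
  outer loop
   vertex 0.6 3.5 4.9
   vertex 4.8 0.7 4.0
   vertex 0.1 4.2 5.0
  endloop
 endfacet
 facet normal -0.457 -0.437 0.775
  outer loop
   vertex 0.6 3.5 4.9
   vertex 0.1 4.2 5.0
   vertex 1.0 0.6 3.5
  endloop
 endfacet
 facet normal -0.105 -0.444 0.890
  outer loop
   vertex 0.6 3.5 4.9
   vertex 1.0 0.6 3.5
   vertex 4.8 0.7 4.0
  endloop
 endfacet
 facet normal -0.355 0.798 -0.488
  outer loop
   vertex 0.3 1.6 0.6
   vertex 0.1 4.2 5.0
   vertex 2.2 2.2 0.2
  endloop
 endfacet
 facet normal -0.948 -0.291 0.129
  outer loop
   vertex 0.3 1.6 0.6
   vertex 1.0 0.6 3.5
   vertex 0.1 4.2 5.0
  endloop
 endfacet
 facet normal -0.175 -0.098 -0.980
  outer loop
   vertex 0.3 1.6 0.6
   vertex 2.2 2.2 0.2
   vertex 2.7 0.3 0.3
  endloop
 endfacet
 facet normal -0.486 -0.856 -0.178
  outer loop
   vertex 0.3 1.6 0.6
   vertex 2.7 0.3 0.3
   vertex 1.0 0.6 3.5
  endloop
 endfacet
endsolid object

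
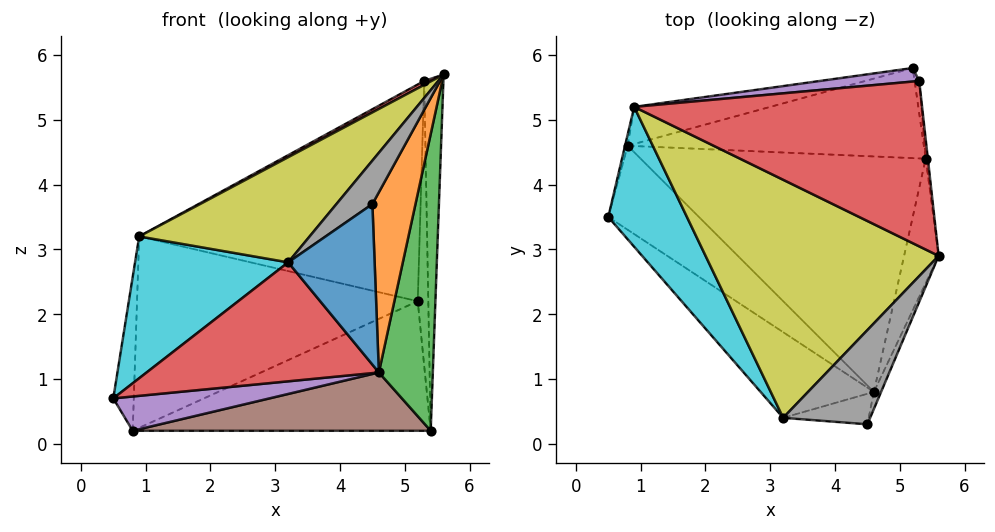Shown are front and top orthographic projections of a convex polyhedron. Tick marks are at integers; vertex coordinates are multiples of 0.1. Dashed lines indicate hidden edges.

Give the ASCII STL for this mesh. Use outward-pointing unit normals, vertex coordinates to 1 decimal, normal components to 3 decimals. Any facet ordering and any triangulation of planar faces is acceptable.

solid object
 facet normal -0.967 0.255 -0.019
  outer loop
   vertex 0.8 4.6 0.2
   vertex 0.5 3.5 0.7
   vertex 0.9 5.2 3.2
  endloop
 endfacet
 facet normal -0.178 0.966 -0.187
  outer loop
   vertex 0.8 4.6 0.2
   vertex 0.9 5.2 3.2
   vertex 5.2 5.8 2.2
  endloop
 endfacet
 facet normal 0.036 0.820 -0.571
  outer loop
   vertex 0.8 4.6 0.2
   vertex 5.2 5.8 2.2
   vertex 5.4 4.4 0.2
  endloop
 endfacet
 facet normal -0.477 -0.020 0.878
  outer loop
   vertex 5.3 5.6 5.6
   vertex 0.9 5.2 3.2
   vertex 5.6 2.9 5.7
  endloop
 endfacet
 facet normal -0.124 0.990 0.062
  outer loop
   vertex 5.3 5.6 5.6
   vertex 5.2 5.8 2.2
   vertex 0.9 5.2 3.2
  endloop
 endfacet
 facet normal 0.994 0.110 -0.006
  outer loop
   vertex 5.3 5.6 5.6
   vertex 5.6 2.9 5.7
   vertex 5.4 4.4 0.2
  endloop
 endfacet
 facet normal 0.986 0.168 -0.019
  outer loop
   vertex 5.3 5.6 5.6
   vertex 5.4 4.4 0.2
   vertex 5.2 5.8 2.2
  endloop
 endfacet
 facet normal -0.551 -0.349 0.758
  outer loop
   vertex 3.2 0.4 2.8
   vertex 4.5 0.3 3.7
   vertex 5.6 2.9 5.7
  endloop
 endfacet
 facet normal -0.565 -0.334 0.755
  outer loop
   vertex 3.2 0.4 2.8
   vertex 5.6 2.9 5.7
   vertex 0.9 5.2 3.2
  endloop
 endfacet
 facet normal -0.806 -0.421 0.415
  outer loop
   vertex 3.2 0.4 2.8
   vertex 0.9 5.2 3.2
   vertex 0.5 3.5 0.7
  endloop
 endfacet
 facet normal 0.054 -0.981 -0.187
  outer loop
   vertex 4.6 0.8 1.1
   vertex 4.5 0.3 3.7
   vertex 3.2 0.4 2.8
  endloop
 endfacet
 facet normal 0.930 -0.367 -0.035
  outer loop
   vertex 4.6 0.8 1.1
   vertex 5.6 2.9 5.7
   vertex 4.5 0.3 3.7
  endloop
 endfacet
 facet normal 0.966 -0.240 -0.100
  outer loop
   vertex 4.6 0.8 1.1
   vertex 5.4 4.4 0.2
   vertex 5.6 2.9 5.7
  endloop
 endfacet
 facet normal -0.431 -0.732 -0.527
  outer loop
   vertex 4.6 0.8 1.1
   vertex 3.2 0.4 2.8
   vertex 0.5 3.5 0.7
  endloop
 endfacet
 facet normal -0.156 -0.373 -0.915
  outer loop
   vertex 4.6 0.8 1.1
   vertex 0.5 3.5 0.7
   vertex 0.8 4.6 0.2
  endloop
 endfacet
 facet normal -0.010 -0.240 -0.971
  outer loop
   vertex 4.6 0.8 1.1
   vertex 0.8 4.6 0.2
   vertex 5.4 4.4 0.2
  endloop
 endfacet
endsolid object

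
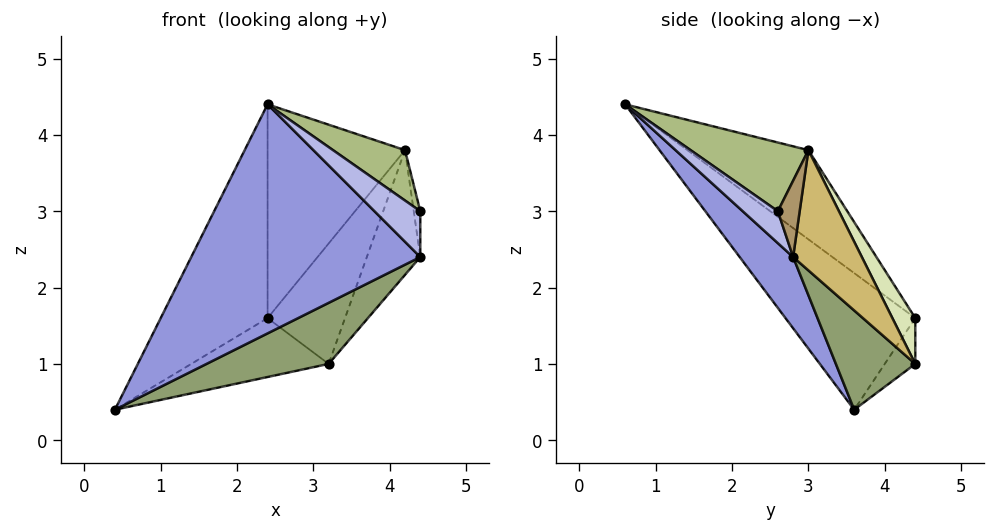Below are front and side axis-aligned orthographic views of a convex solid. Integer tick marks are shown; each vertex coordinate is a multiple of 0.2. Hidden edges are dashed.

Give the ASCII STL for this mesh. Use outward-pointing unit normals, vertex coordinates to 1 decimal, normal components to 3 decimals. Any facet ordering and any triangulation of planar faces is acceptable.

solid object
 facet normal -0.584 0.481 0.653
  outer loop
   vertex 2.4 4.4 1.6
   vertex 0.4 3.6 0.4
   vertex 2.4 0.6 4.4
  endloop
 endfacet
 facet normal -0.208 0.938 -0.278
  outer loop
   vertex 3.2 4.4 1.0
   vertex 0.4 3.6 0.4
   vertex 2.4 4.4 1.6
  endloop
 endfacet
 facet normal 0.174 -0.744 -0.645
  outer loop
   vertex 4.4 2.8 2.4
   vertex 2.4 0.6 4.4
   vertex 0.4 3.6 0.4
  endloop
 endfacet
 facet normal 0.588 -0.767 -0.256
  outer loop
   vertex 4.4 2.8 2.4
   vertex 4.4 2.6 3.0
   vertex 2.4 0.6 4.4
  endloop
 endfacet
 facet normal 0.313 -0.482 -0.819
  outer loop
   vertex 4.4 2.8 2.4
   vertex 0.4 3.6 0.4
   vertex 3.2 4.4 1.0
  endloop
 endfacet
 facet normal 0.771 -0.471 0.428
  outer loop
   vertex 4.2 3.0 3.8
   vertex 2.4 0.6 4.4
   vertex 4.4 2.6 3.0
  endloop
 endfacet
 facet normal -0.463 0.526 0.714
  outer loop
   vertex 4.2 3.0 3.8
   vertex 2.4 4.4 1.6
   vertex 2.4 0.6 4.4
  endloop
 endfacet
 facet normal 0.265 0.897 0.354
  outer loop
   vertex 4.2 3.0 3.8
   vertex 3.2 4.4 1.0
   vertex 2.4 4.4 1.6
  endloop
 endfacet
 facet normal 0.953 0.286 0.095
  outer loop
   vertex 4.2 3.0 3.8
   vertex 4.4 2.6 3.0
   vertex 4.4 2.8 2.4
  endloop
 endfacet
 facet normal 0.789 0.614 0.025
  outer loop
   vertex 4.2 3.0 3.8
   vertex 4.4 2.8 2.4
   vertex 3.2 4.4 1.0
  endloop
 endfacet
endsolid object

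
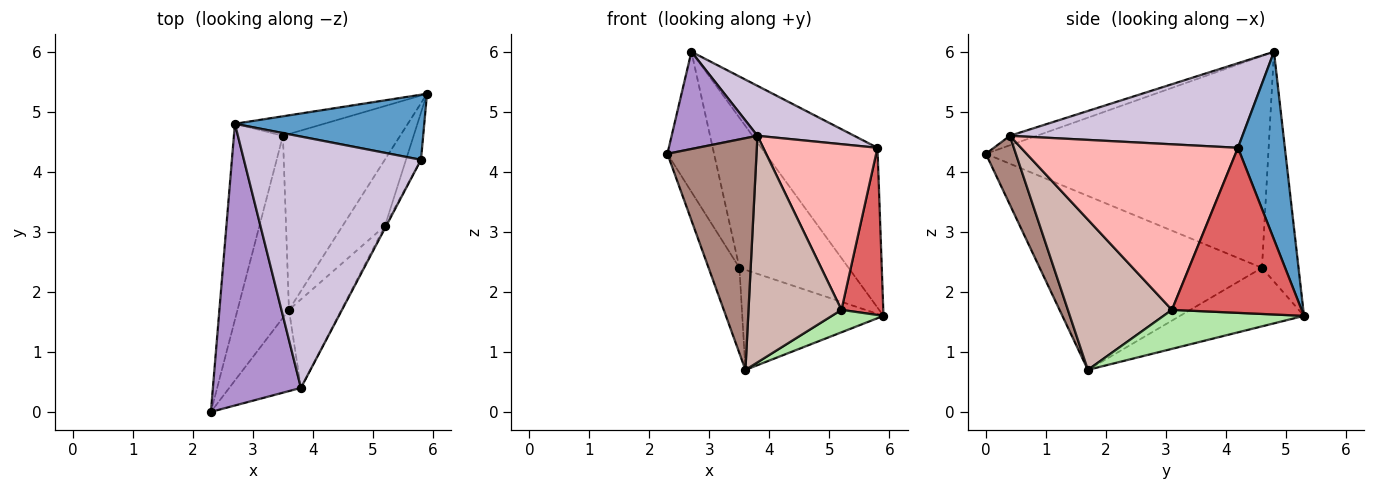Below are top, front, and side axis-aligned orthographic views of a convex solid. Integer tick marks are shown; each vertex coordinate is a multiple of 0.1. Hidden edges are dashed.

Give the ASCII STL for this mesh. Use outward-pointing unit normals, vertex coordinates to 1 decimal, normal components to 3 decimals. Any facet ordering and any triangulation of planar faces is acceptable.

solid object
 facet normal 0.350 0.867 0.353
  outer loop
   vertex 5.8 4.2 4.4
   vertex 5.9 5.3 1.6
   vertex 2.7 4.8 6.0
  endloop
 endfacet
 facet normal -0.962 0.159 -0.223
  outer loop
   vertex 3.5 4.6 2.4
   vertex 2.3 0.0 4.3
   vertex 2.7 4.8 6.0
  endloop
 endfacet
 facet normal -0.951 0.132 -0.281
  outer loop
   vertex 3.5 4.6 2.4
   vertex 3.6 1.7 0.7
   vertex 2.3 0.0 4.3
  endloop
 endfacet
 facet normal -0.315 0.941 -0.122
  outer loop
   vertex 3.5 4.6 2.4
   vertex 2.7 4.8 6.0
   vertex 5.9 5.3 1.6
  endloop
 endfacet
 facet normal -0.398 0.454 -0.797
  outer loop
   vertex 3.5 4.6 2.4
   vertex 5.9 5.3 1.6
   vertex 3.6 1.7 0.7
  endloop
 endfacet
 facet normal 0.657 -0.242 -0.714
  outer loop
   vertex 5.2 3.1 1.7
   vertex 3.6 1.7 0.7
   vertex 5.9 5.3 1.6
  endloop
 endfacet
 facet normal 0.948 -0.306 -0.086
  outer loop
   vertex 5.2 3.1 1.7
   vertex 5.9 5.3 1.6
   vertex 5.8 4.2 4.4
  endloop
 endfacet
 facet normal 0.885 -0.466 -0.007
  outer loop
   vertex 3.8 0.4 4.6
   vertex 5.2 3.1 1.7
   vertex 5.8 4.2 4.4
  endloop
 endfacet
 facet normal -0.102 -0.325 0.940
  outer loop
   vertex 3.8 0.4 4.6
   vertex 2.7 4.8 6.0
   vertex 2.3 0.0 4.3
  endloop
 endfacet
 facet normal 0.424 -0.177 0.888
  outer loop
   vertex 3.8 0.4 4.6
   vertex 5.8 4.2 4.4
   vertex 2.7 4.8 6.0
  endloop
 endfacet
 facet normal 0.303 -0.899 -0.315
  outer loop
   vertex 3.8 0.4 4.6
   vertex 2.3 0.0 4.3
   vertex 3.6 1.7 0.7
  endloop
 endfacet
 facet normal 0.722 -0.645 -0.252
  outer loop
   vertex 3.8 0.4 4.6
   vertex 3.6 1.7 0.7
   vertex 5.2 3.1 1.7
  endloop
 endfacet
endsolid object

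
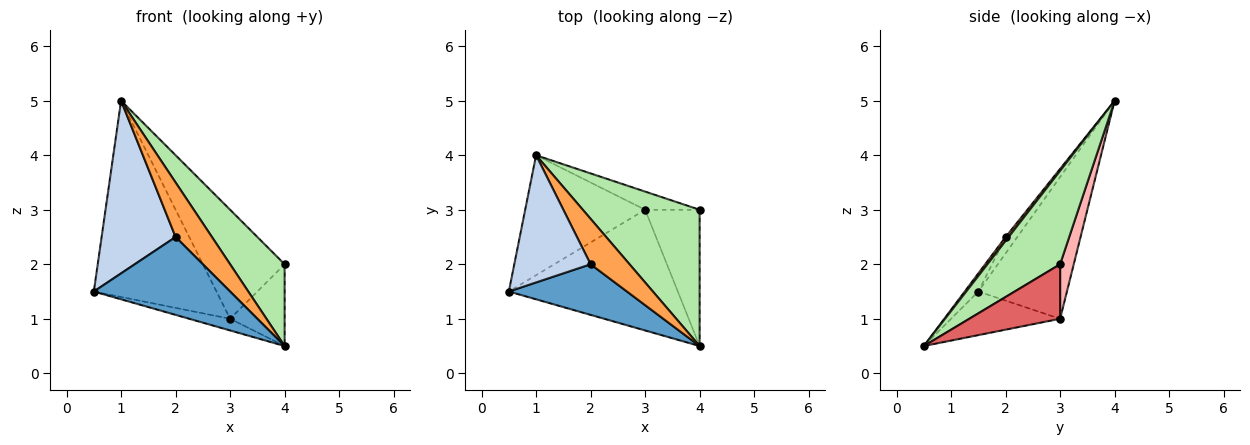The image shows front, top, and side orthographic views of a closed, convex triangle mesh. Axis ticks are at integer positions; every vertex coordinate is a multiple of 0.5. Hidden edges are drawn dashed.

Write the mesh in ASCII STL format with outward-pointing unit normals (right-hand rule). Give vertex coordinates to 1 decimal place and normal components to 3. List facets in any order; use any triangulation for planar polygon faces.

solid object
 facet normal -0.084 -0.836 0.543
  outer loop
   vertex 2.0 2.0 2.5
   vertex 0.5 1.5 1.5
   vertex 4.0 0.5 0.5
  endloop
 endfacet
 facet normal -0.126 -0.799 0.588
  outer loop
   vertex 2.0 2.0 2.5
   vertex 1.0 4.0 5.0
   vertex 0.5 1.5 1.5
  endloop
 endfacet
 facet normal 0.064 -0.767 0.639
  outer loop
   vertex 2.0 2.0 2.5
   vertex 4.0 0.5 0.5
   vertex 1.0 4.0 5.0
  endloop
 endfacet
 facet normal -0.249 0.093 -0.964
  outer loop
   vertex 3.0 3.0 1.0
   vertex 4.0 0.5 0.5
   vertex 0.5 1.5 1.5
  endloop
 endfacet
 facet normal -0.525 0.726 -0.444
  outer loop
   vertex 3.0 3.0 1.0
   vertex 0.5 1.5 1.5
   vertex 1.0 4.0 5.0
  endloop
 endfacet
 facet normal 0.566 -0.424 0.707
  outer loop
   vertex 4.0 3.0 2.0
   vertex 1.0 4.0 5.0
   vertex 4.0 0.5 0.5
  endloop
 endfacet
 facet normal 0.651 0.391 -0.651
  outer loop
   vertex 4.0 3.0 2.0
   vertex 4.0 0.5 0.5
   vertex 3.0 3.0 1.0
  endloop
 endfacet
 facet normal 0.162 0.973 -0.162
  outer loop
   vertex 4.0 3.0 2.0
   vertex 3.0 3.0 1.0
   vertex 1.0 4.0 5.0
  endloop
 endfacet
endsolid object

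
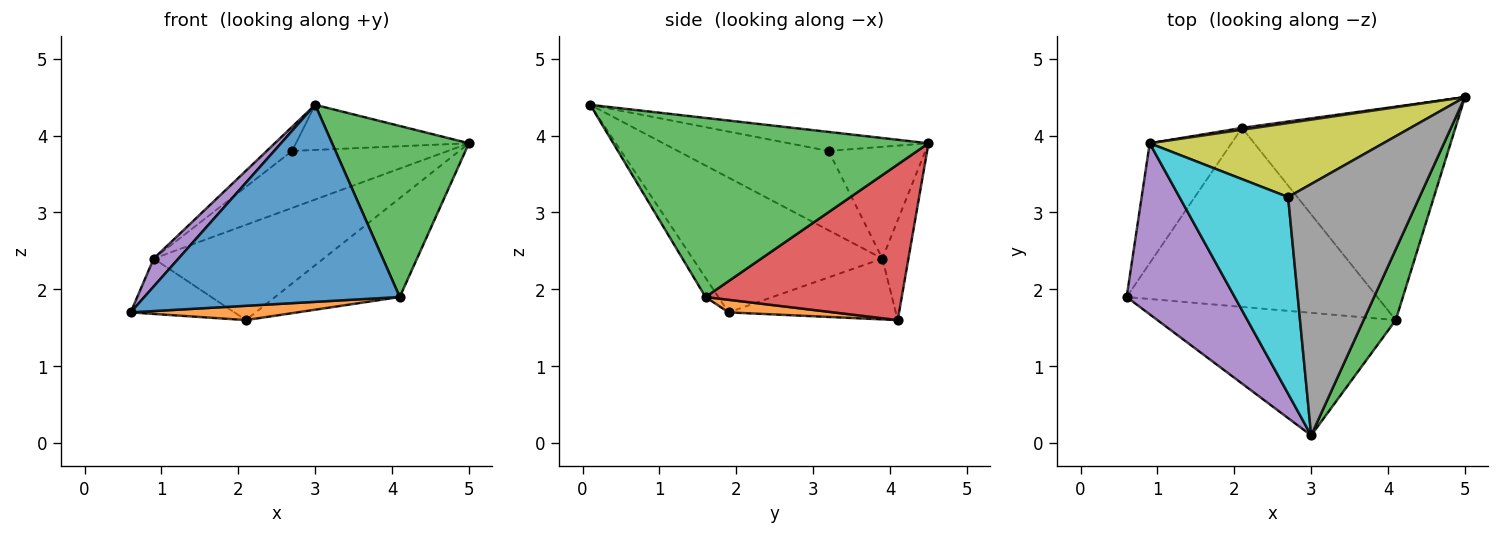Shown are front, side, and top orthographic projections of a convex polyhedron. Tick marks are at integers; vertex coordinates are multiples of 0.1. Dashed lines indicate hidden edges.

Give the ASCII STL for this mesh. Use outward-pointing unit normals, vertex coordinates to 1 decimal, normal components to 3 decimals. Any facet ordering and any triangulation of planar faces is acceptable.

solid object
 facet normal -0.043 -0.848 -0.528
  outer loop
   vertex 4.1 1.6 1.9
   vertex 3.0 0.1 4.4
   vertex 0.6 1.9 1.7
  endloop
 endfacet
 facet normal 0.050 -0.079 -0.996
  outer loop
   vertex 4.1 1.6 1.9
   vertex 0.6 1.9 1.7
   vertex 2.1 4.1 1.6
  endloop
 endfacet
 facet normal 0.905 -0.393 0.162
  outer loop
   vertex 4.1 1.6 1.9
   vertex 5.0 4.5 3.9
   vertex 3.0 0.1 4.4
  endloop
 endfacet
 facet normal 0.552 0.351 -0.757
  outer loop
   vertex 4.1 1.6 1.9
   vertex 2.1 4.1 1.6
   vertex 5.0 4.5 3.9
  endloop
 endfacet
 facet normal -0.776 -0.101 0.622
  outer loop
   vertex 0.9 3.9 2.4
   vertex 0.6 1.9 1.7
   vertex 3.0 0.1 4.4
  endloop
 endfacet
 facet normal -0.560 0.347 -0.753
  outer loop
   vertex 0.9 3.9 2.4
   vertex 2.1 4.1 1.6
   vertex 0.6 1.9 1.7
  endloop
 endfacet
 facet normal -0.152 0.988 0.019
  outer loop
   vertex 0.9 3.9 2.4
   vertex 5.0 4.5 3.9
   vertex 2.1 4.1 1.6
  endloop
 endfacet
 facet normal -0.141 0.175 0.974
  outer loop
   vertex 2.7 3.2 3.8
   vertex 3.0 0.1 4.4
   vertex 5.0 4.5 3.9
  endloop
 endfacet
 facet normal -0.355 0.570 0.741
  outer loop
   vertex 2.7 3.2 3.8
   vertex 5.0 4.5 3.9
   vertex 0.9 3.9 2.4
  endloop
 endfacet
 facet normal -0.587 0.099 0.804
  outer loop
   vertex 2.7 3.2 3.8
   vertex 0.9 3.9 2.4
   vertex 3.0 0.1 4.4
  endloop
 endfacet
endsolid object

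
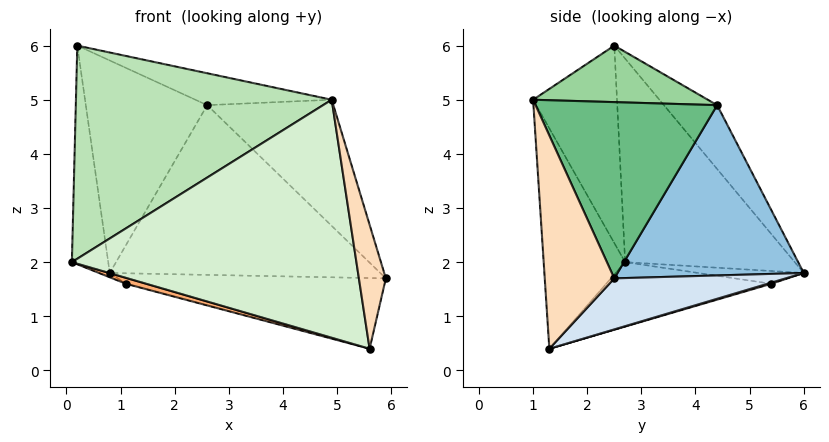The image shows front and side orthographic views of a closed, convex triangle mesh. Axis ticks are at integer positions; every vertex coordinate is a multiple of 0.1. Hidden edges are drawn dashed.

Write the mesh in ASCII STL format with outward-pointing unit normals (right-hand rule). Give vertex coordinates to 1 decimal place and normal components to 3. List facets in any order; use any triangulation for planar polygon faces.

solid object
 facet normal -0.977 0.209 0.035
  outer loop
   vertex 0.2 2.5 6.0
   vertex 0.8 6.0 1.8
   vertex 0.1 2.7 2.0
  endloop
 endfacet
 facet normal 0.565 0.820 0.095
  outer loop
   vertex 2.6 4.4 4.9
   vertex 5.9 2.5 1.7
   vertex 0.8 6.0 1.8
  endloop
 endfacet
 facet normal -0.328 0.748 0.577
  outer loop
   vertex 2.6 4.4 4.9
   vertex 0.8 6.0 1.8
   vertex 0.2 2.5 6.0
  endloop
 endfacet
 facet normal 0.412 0.620 -0.667
  outer loop
   vertex 5.6 1.3 0.4
   vertex 0.8 6.0 1.8
   vertex 5.9 2.5 1.7
  endloop
 endfacet
 facet normal -0.483 0.050 -0.874
  outer loop
   vertex 1.1 5.4 1.6
   vertex 0.1 2.7 2.0
   vertex 0.8 6.0 1.8
  endloop
 endfacet
 facet normal -0.287 -0.035 -0.957
  outer loop
   vertex 1.1 5.4 1.6
   vertex 5.6 1.3 0.4
   vertex 0.1 2.7 2.0
  endloop
 endfacet
 facet normal 0.064 0.344 -0.937
  outer loop
   vertex 1.1 5.4 1.6
   vertex 0.8 6.0 1.8
   vertex 5.6 1.3 0.4
  endloop
 endfacet
 facet normal 0.926 -0.359 0.118
  outer loop
   vertex 4.9 1.0 5.0
   vertex 5.6 1.3 0.4
   vertex 5.9 2.5 1.7
  endloop
 endfacet
 facet normal 0.732 0.509 0.453
  outer loop
   vertex 4.9 1.0 5.0
   vertex 5.9 2.5 1.7
   vertex 2.6 4.4 4.9
  endloop
 endfacet
 facet normal 0.267 0.208 0.941
  outer loop
   vertex 4.9 1.0 5.0
   vertex 2.6 4.4 4.9
   vertex 0.2 2.5 6.0
  endloop
 endfacet
 facet normal -0.311 -0.949 -0.040
  outer loop
   vertex 4.9 1.0 5.0
   vertex 0.2 2.5 6.0
   vertex 0.1 2.7 2.0
  endloop
 endfacet
 facet normal -0.274 -0.956 -0.104
  outer loop
   vertex 4.9 1.0 5.0
   vertex 0.1 2.7 2.0
   vertex 5.6 1.3 0.4
  endloop
 endfacet
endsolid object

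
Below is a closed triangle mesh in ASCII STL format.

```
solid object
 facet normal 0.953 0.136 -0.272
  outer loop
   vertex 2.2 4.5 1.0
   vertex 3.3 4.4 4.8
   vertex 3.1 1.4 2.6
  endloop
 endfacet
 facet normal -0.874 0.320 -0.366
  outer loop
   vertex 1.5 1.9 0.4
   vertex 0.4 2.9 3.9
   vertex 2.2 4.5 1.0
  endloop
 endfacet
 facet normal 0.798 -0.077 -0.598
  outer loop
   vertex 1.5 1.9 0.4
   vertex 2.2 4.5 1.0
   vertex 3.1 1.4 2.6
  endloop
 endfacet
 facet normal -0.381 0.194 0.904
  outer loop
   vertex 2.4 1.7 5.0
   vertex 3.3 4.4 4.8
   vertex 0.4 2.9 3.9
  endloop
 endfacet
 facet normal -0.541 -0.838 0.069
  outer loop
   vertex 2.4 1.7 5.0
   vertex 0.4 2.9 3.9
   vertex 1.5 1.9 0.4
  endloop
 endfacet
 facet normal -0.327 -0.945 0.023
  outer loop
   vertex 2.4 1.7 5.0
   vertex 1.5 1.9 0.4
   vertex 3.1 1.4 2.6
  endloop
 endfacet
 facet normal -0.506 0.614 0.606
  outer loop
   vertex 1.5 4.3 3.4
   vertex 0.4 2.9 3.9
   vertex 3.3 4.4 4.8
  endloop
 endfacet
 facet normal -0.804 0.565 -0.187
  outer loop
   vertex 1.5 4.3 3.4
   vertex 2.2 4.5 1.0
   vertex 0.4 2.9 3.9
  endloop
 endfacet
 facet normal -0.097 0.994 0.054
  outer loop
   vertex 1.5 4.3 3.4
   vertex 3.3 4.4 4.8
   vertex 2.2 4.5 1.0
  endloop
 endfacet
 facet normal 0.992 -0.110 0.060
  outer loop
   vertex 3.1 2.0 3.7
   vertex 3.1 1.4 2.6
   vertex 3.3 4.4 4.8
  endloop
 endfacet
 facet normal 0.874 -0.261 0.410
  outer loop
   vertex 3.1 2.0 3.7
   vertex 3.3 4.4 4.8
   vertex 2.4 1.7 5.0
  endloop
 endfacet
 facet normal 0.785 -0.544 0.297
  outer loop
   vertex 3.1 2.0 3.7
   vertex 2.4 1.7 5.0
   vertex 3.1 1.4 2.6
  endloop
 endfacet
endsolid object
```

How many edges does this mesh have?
18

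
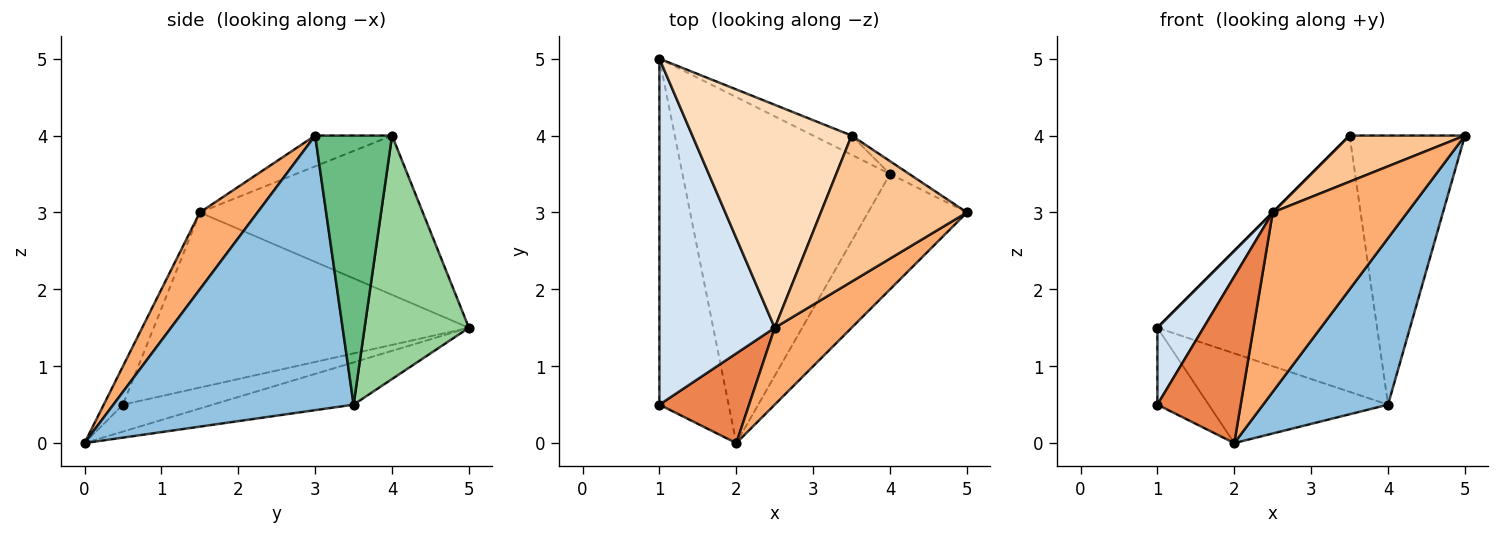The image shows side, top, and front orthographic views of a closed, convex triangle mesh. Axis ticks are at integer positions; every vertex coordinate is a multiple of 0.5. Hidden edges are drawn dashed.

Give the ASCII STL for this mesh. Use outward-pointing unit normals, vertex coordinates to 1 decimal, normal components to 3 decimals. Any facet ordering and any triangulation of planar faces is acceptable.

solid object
 facet normal -0.355 0.203 -0.913
  outer loop
   vertex 2.0 0.0 0.0
   vertex 1.0 0.5 0.5
   vertex 1.0 5.0 1.5
  endloop
 endfacet
 facet normal 0.845 -0.439 -0.304
  outer loop
   vertex 4.0 3.5 0.5
   vertex 5.0 3.0 4.0
   vertex 2.0 0.0 0.0
  endloop
 endfacet
 facet normal -0.193 0.246 -0.950
  outer loop
   vertex 4.0 3.5 0.5
   vertex 2.0 0.0 0.0
   vertex 1.0 5.0 1.5
  endloop
 endfacet
 facet normal -0.829 -0.121 0.546
  outer loop
   vertex 2.5 1.5 3.0
   vertex 1.0 5.0 1.5
   vertex 1.0 0.5 0.5
  endloop
 endfacet
 facet normal -0.199 -0.863 0.465
  outer loop
   vertex 2.5 1.5 3.0
   vertex 1.0 0.5 0.5
   vertex 2.0 0.0 0.0
  endloop
 endfacet
 facet normal 0.367 -0.855 0.367
  outer loop
   vertex 2.5 1.5 3.0
   vertex 2.0 0.0 0.0
   vertex 5.0 3.0 4.0
  endloop
 endfacet
 facet normal -0.197 -0.295 0.935
  outer loop
   vertex 3.5 4.0 4.0
   vertex 2.5 1.5 3.0
   vertex 5.0 3.0 4.0
  endloop
 endfacet
 facet normal -0.707 0.000 0.707
  outer loop
   vertex 3.5 4.0 4.0
   vertex 1.0 5.0 1.5
   vertex 2.5 1.5 3.0
  endloop
 endfacet
 facet normal 0.554 0.831 -0.040
  outer loop
   vertex 3.5 4.0 4.0
   vertex 5.0 3.0 4.0
   vertex 4.0 3.5 0.5
  endloop
 endfacet
 facet normal 0.428 0.901 -0.068
  outer loop
   vertex 3.5 4.0 4.0
   vertex 4.0 3.5 0.5
   vertex 1.0 5.0 1.5
  endloop
 endfacet
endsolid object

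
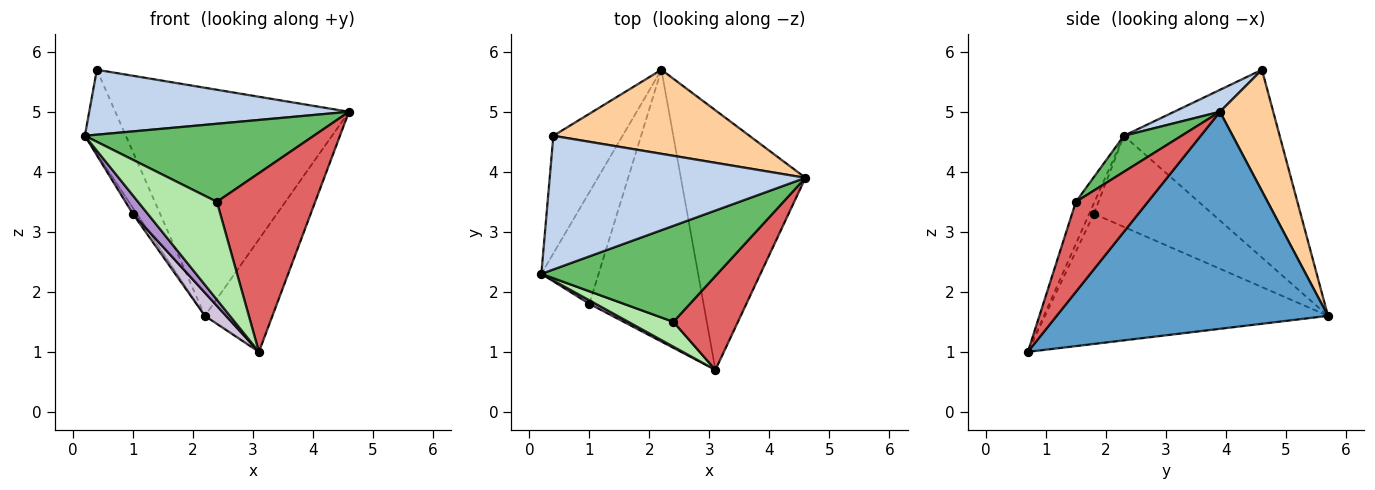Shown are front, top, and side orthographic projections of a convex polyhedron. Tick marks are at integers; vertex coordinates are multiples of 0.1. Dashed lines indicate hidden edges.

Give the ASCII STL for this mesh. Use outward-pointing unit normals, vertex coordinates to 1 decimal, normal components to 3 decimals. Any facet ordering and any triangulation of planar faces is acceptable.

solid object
 facet normal 0.848 0.211 -0.487
  outer loop
   vertex 3.1 0.7 1.0
   vertex 2.2 5.7 1.6
   vertex 4.6 3.9 5.0
  endloop
 endfacet
 facet normal 0.077 -0.436 0.897
  outer loop
   vertex 0.4 4.6 5.7
   vertex 0.2 2.3 4.6
   vertex 4.6 3.9 5.0
  endloop
 endfacet
 facet normal -0.911 0.240 -0.336
  outer loop
   vertex 0.4 4.6 5.7
   vertex 2.2 5.7 1.6
   vertex 0.2 2.3 4.6
  endloop
 endfacet
 facet normal 0.209 0.918 0.338
  outer loop
   vertex 0.4 4.6 5.7
   vertex 4.6 3.9 5.0
   vertex 2.2 5.7 1.6
  endloop
 endfacet
 facet normal 0.157 -0.623 0.767
  outer loop
   vertex 2.4 1.5 3.5
   vertex 4.6 3.9 5.0
   vertex 0.2 2.3 4.6
  endloop
 endfacet
 facet normal -0.224 -0.945 0.240
  outer loop
   vertex 2.4 1.5 3.5
   vertex 0.2 2.3 4.6
   vertex 3.1 0.7 1.0
  endloop
 endfacet
 facet normal 0.544 -0.743 0.390
  outer loop
   vertex 2.4 1.5 3.5
   vertex 3.1 0.7 1.0
   vertex 4.6 3.9 5.0
  endloop
 endfacet
 facet normal -0.846 0.029 -0.532
  outer loop
   vertex 1.0 1.8 3.3
   vertex 0.2 2.3 4.6
   vertex 2.2 5.7 1.6
  endloop
 endfacet
 facet normal -0.295 -0.938 0.179
  outer loop
   vertex 1.0 1.8 3.3
   vertex 3.1 0.7 1.0
   vertex 0.2 2.3 4.6
  endloop
 endfacet
 facet normal -0.751 -0.056 -0.658
  outer loop
   vertex 1.0 1.8 3.3
   vertex 2.2 5.7 1.6
   vertex 3.1 0.7 1.0
  endloop
 endfacet
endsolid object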